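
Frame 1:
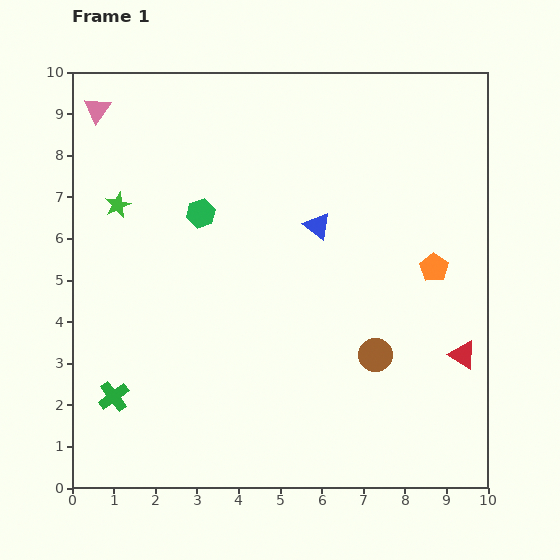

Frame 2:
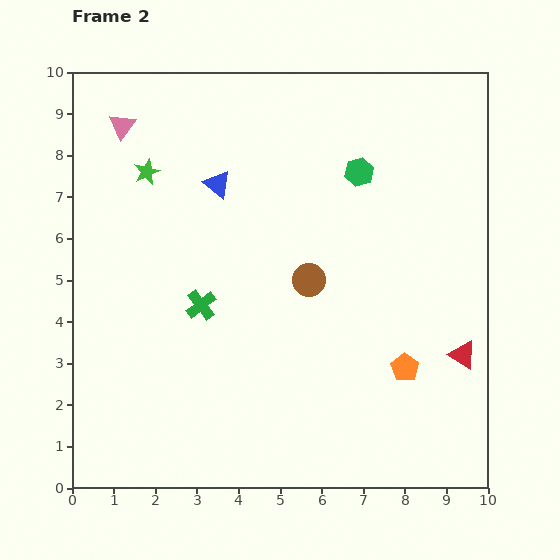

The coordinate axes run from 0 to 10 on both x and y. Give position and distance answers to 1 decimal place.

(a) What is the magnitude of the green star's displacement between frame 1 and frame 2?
1.1

The green star moved from (1.1, 6.8) to (1.8, 7.6), a distance of √(0.7² + 0.8²) ≈ 1.1.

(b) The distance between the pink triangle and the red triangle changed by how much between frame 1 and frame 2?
-0.7

Distance in frame 1: 10.6. Distance in frame 2: 9.9.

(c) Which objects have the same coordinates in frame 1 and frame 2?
the red triangle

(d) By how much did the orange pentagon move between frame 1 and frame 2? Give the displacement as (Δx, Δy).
(-0.7, -2.4)

The orange pentagon was at (8.7, 5.3) in frame 1 and (8.0, 2.9) in frame 2.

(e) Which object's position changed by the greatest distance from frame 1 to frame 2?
the green hexagon

(moved 3.9; next 3.0)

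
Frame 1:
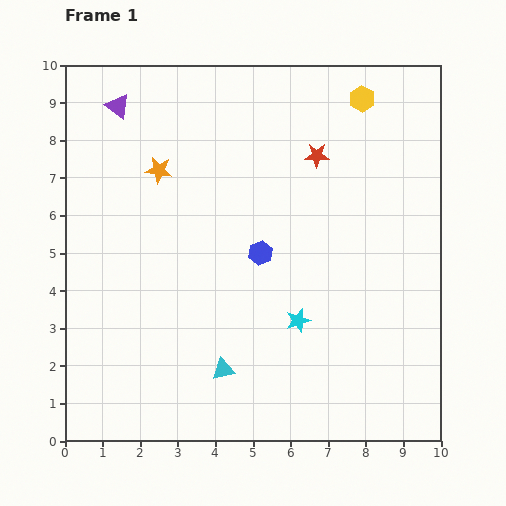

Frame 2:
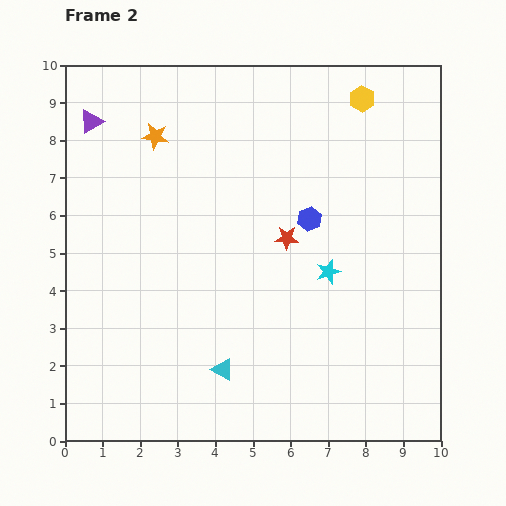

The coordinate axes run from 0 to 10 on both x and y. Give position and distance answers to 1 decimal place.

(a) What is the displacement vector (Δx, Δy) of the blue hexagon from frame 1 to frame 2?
(1.3, 0.9)

The blue hexagon was at (5.2, 5.0) in frame 1 and (6.5, 5.9) in frame 2.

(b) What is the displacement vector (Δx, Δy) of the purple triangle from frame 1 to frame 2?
(-0.7, -0.4)

The purple triangle was at (1.4, 8.9) in frame 1 and (0.7, 8.5) in frame 2.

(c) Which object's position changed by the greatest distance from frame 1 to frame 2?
the red star

(moved 2.3; next 1.6)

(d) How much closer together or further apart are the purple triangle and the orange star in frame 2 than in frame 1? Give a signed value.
-0.3

Distance in frame 1: 2.0. Distance in frame 2: 1.7.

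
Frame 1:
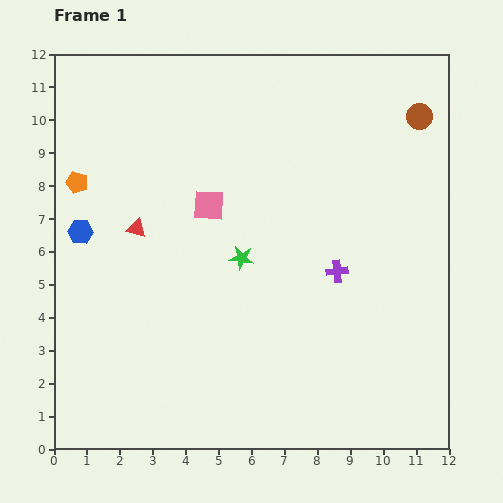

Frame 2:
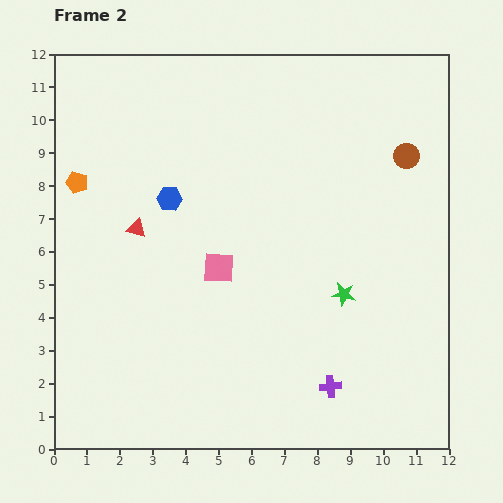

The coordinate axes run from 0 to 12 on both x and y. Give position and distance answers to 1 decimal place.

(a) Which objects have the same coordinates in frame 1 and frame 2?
the red triangle, the orange pentagon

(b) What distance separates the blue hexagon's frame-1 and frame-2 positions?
2.9

The blue hexagon moved from (0.8, 6.6) to (3.5, 7.6), a distance of √(2.7² + 1.0²) ≈ 2.9.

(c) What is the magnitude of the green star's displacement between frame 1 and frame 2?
3.3

The green star moved from (5.7, 5.8) to (8.8, 4.7), a distance of √(3.1² + 1.1²) ≈ 3.3.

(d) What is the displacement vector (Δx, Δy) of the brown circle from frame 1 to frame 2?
(-0.4, -1.2)

The brown circle was at (11.1, 10.1) in frame 1 and (10.7, 8.9) in frame 2.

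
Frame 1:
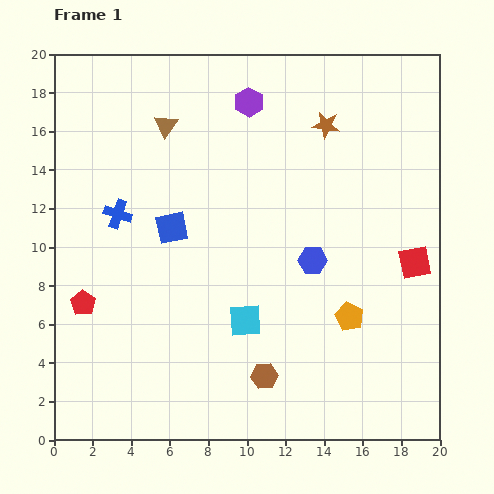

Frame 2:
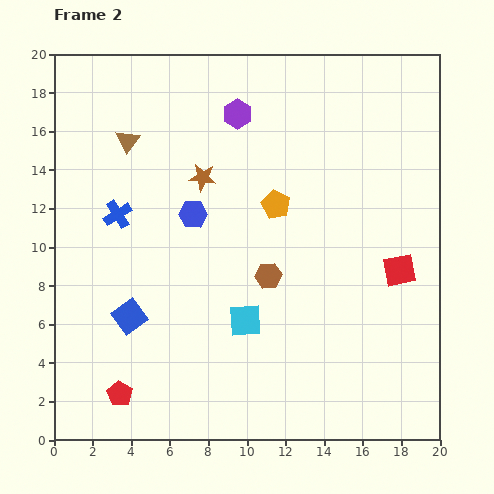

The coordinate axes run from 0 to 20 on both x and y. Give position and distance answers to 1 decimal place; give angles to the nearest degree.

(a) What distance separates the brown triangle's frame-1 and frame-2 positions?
2.2

The brown triangle moved from (5.8, 16.3) to (3.8, 15.5), a distance of √(2.0² + 0.8²) ≈ 2.2.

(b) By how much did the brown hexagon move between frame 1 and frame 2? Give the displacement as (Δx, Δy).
(0.2, 5.2)

The brown hexagon was at (10.9, 3.3) in frame 1 and (11.1, 8.5) in frame 2.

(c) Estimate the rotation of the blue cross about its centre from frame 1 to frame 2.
40° clockwise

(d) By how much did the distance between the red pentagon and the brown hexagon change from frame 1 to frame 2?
-0.3

Distance in frame 1: 10.1. Distance in frame 2: 9.8.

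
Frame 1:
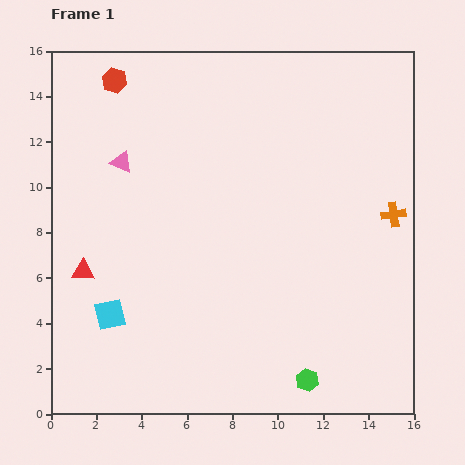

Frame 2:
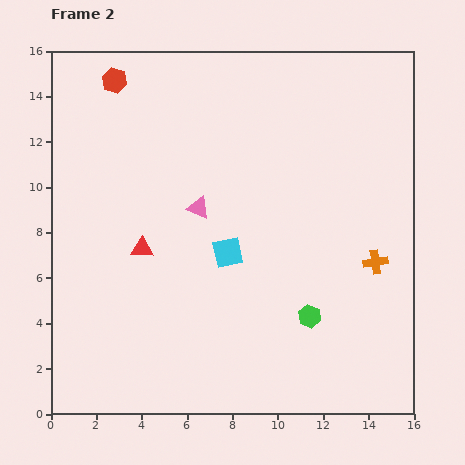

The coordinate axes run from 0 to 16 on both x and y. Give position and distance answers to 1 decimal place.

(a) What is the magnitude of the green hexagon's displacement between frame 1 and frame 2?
2.8

The green hexagon moved from (11.3, 1.5) to (11.4, 4.3), a distance of √(0.1² + 2.8²) ≈ 2.8.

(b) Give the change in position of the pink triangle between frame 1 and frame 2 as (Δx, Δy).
(3.4, -2.0)

The pink triangle was at (3.1, 11.1) in frame 1 and (6.5, 9.1) in frame 2.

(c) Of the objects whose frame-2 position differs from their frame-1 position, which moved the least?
the orange cross

(moved 2.2)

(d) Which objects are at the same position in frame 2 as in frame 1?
the red hexagon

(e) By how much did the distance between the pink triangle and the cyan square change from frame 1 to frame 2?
-4.3

Distance in frame 1: 6.7. Distance in frame 2: 2.4.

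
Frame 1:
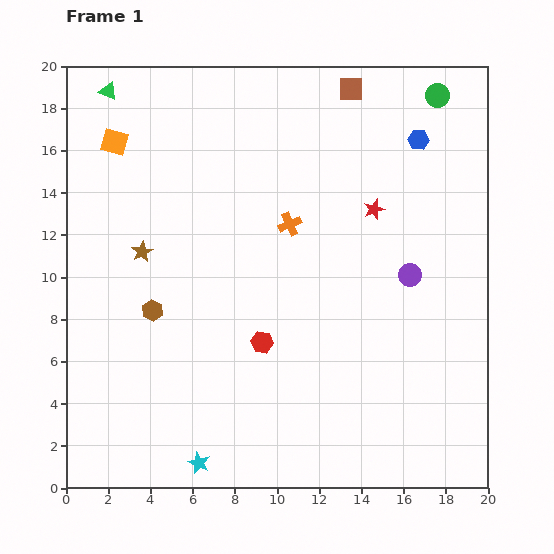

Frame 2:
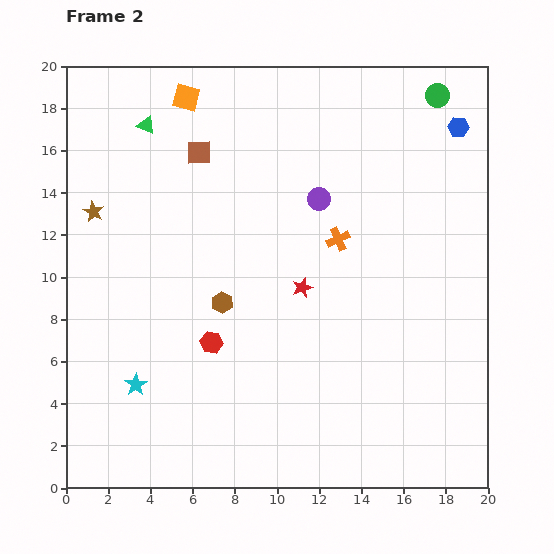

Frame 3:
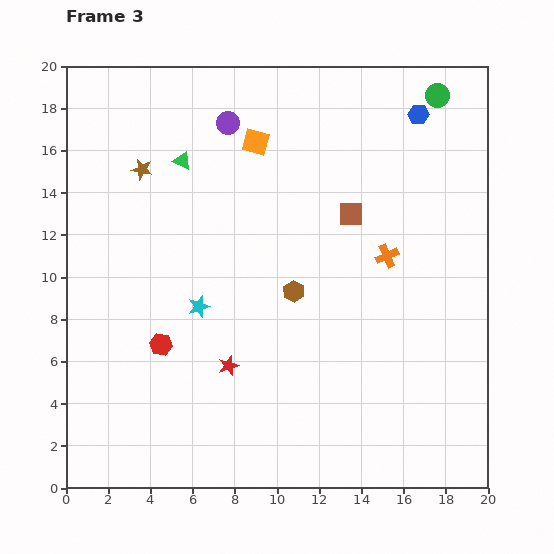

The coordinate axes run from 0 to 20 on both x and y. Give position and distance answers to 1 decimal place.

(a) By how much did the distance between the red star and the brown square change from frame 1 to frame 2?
+2.3

Distance in frame 1: 5.8. Distance in frame 2: 8.1.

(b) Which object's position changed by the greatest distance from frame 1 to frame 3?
the purple circle

(moved 11.2; next 10.1)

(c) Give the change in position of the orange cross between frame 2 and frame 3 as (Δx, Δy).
(2.3, -0.8)

The orange cross was at (12.9, 11.8) in frame 2 and (15.2, 11.0) in frame 3.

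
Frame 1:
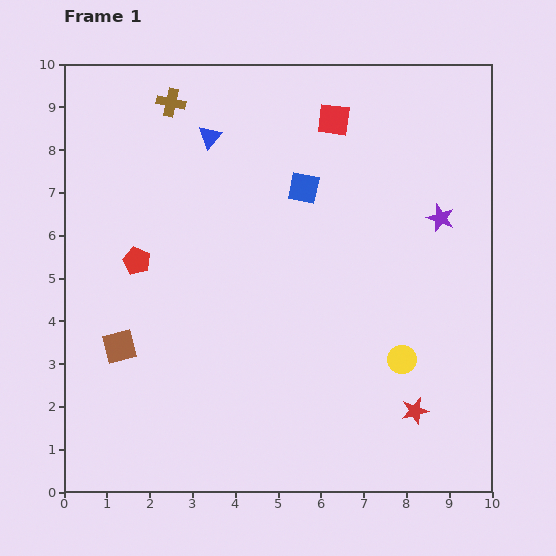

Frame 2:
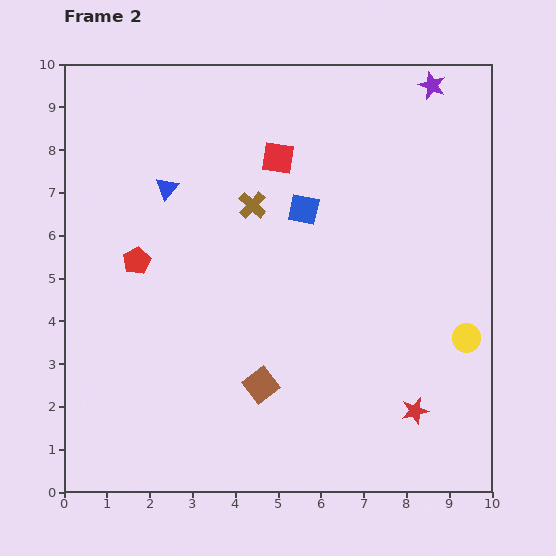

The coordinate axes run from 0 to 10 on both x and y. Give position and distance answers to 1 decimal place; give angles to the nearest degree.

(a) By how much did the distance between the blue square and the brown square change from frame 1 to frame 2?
-1.5

Distance in frame 1: 5.7. Distance in frame 2: 4.2.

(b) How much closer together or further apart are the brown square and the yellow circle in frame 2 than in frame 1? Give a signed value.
-1.7

Distance in frame 1: 6.6. Distance in frame 2: 4.9.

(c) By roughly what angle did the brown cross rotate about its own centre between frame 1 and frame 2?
30° clockwise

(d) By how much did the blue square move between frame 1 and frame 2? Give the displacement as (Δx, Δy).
(0.0, -0.5)

The blue square was at (5.6, 7.1) in frame 1 and (5.6, 6.6) in frame 2.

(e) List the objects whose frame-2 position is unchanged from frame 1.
the red pentagon, the red star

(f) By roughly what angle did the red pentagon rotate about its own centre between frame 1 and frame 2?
20° clockwise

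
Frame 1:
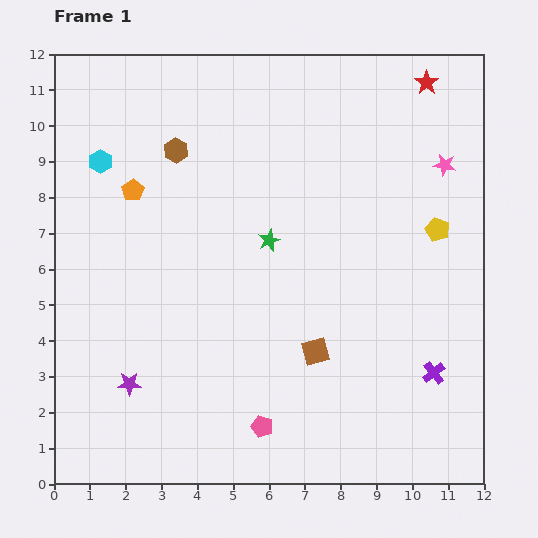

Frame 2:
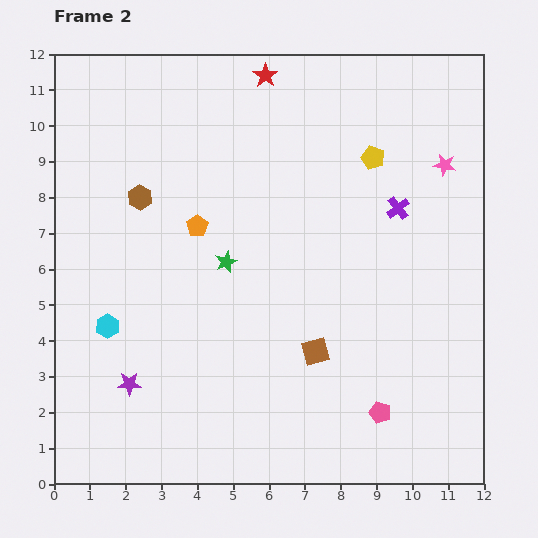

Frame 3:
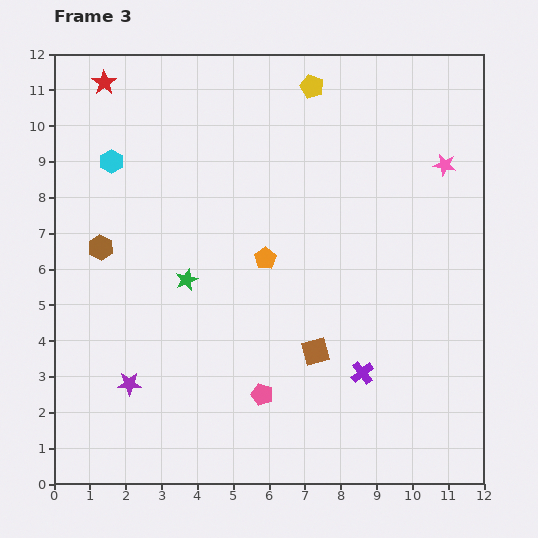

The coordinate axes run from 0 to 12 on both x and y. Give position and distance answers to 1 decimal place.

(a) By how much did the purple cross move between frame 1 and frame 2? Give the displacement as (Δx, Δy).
(-1.0, 4.6)

The purple cross was at (10.6, 3.1) in frame 1 and (9.6, 7.7) in frame 2.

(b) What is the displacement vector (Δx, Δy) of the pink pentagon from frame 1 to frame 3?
(0.0, 0.9)

The pink pentagon was at (5.8, 1.6) in frame 1 and (5.8, 2.5) in frame 3.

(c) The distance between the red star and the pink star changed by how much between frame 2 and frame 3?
+4.2

Distance in frame 2: 5.6. Distance in frame 3: 9.8.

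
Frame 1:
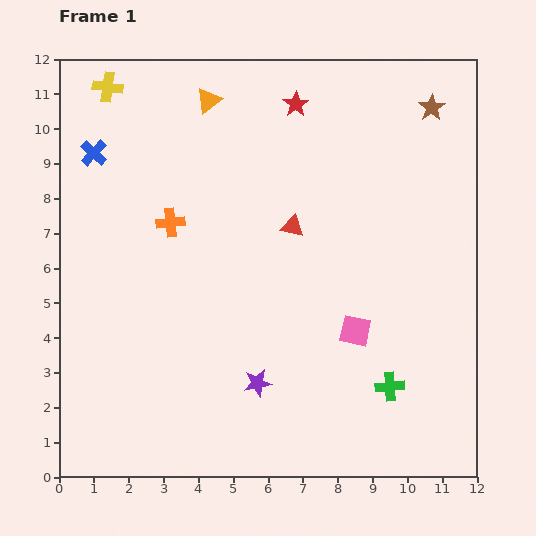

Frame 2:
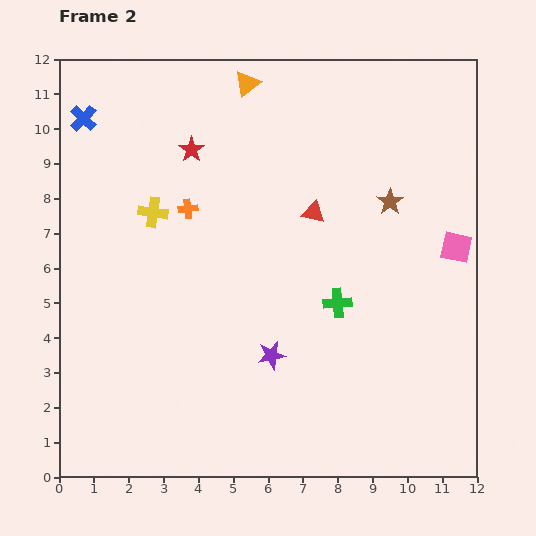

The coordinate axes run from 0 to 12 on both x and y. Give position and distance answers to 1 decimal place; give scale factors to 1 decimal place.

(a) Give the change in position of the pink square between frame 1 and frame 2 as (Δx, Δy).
(2.9, 2.4)

The pink square was at (8.5, 4.2) in frame 1 and (11.4, 6.6) in frame 2.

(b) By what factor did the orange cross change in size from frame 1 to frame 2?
0.7×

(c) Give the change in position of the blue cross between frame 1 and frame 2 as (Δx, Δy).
(-0.3, 1.0)

The blue cross was at (1.0, 9.3) in frame 1 and (0.7, 10.3) in frame 2.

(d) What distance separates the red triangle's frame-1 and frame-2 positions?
0.7

The red triangle moved from (6.7, 7.2) to (7.3, 7.6), a distance of √(0.6² + 0.4²) ≈ 0.7.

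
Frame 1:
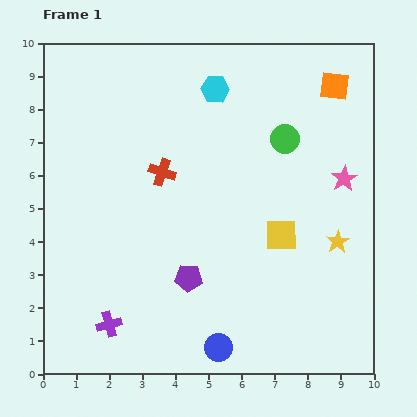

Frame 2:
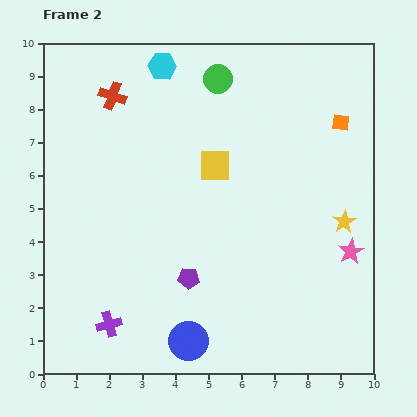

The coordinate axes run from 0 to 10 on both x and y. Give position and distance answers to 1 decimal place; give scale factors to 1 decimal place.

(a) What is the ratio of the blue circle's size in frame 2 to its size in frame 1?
1.4×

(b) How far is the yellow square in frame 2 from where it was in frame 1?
2.9

The yellow square moved from (7.2, 4.2) to (5.2, 6.3), a distance of √(2.0² + 2.1²) ≈ 2.9.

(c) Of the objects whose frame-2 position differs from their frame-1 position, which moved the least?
the yellow star

(moved 0.6)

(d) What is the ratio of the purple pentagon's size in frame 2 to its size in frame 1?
0.8×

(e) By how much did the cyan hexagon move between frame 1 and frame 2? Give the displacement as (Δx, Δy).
(-1.6, 0.7)

The cyan hexagon was at (5.2, 8.6) in frame 1 and (3.6, 9.3) in frame 2.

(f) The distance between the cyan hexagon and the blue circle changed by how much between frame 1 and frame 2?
+0.5

Distance in frame 1: 7.8. Distance in frame 2: 8.3.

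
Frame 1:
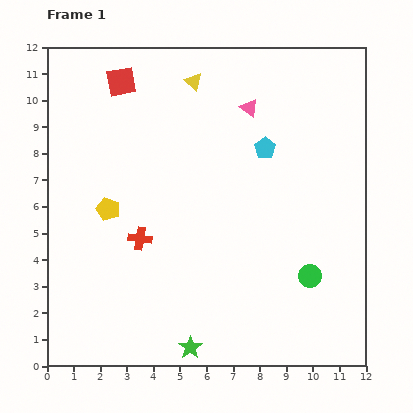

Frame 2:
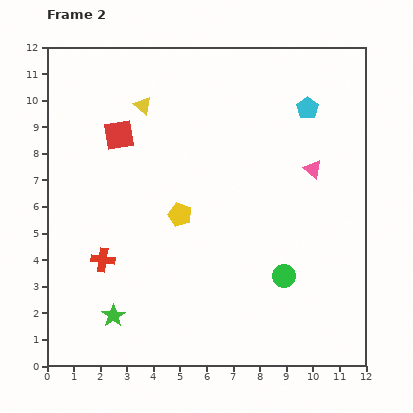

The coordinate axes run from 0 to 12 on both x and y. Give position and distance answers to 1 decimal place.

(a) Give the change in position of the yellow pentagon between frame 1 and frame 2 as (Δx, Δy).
(2.7, -0.2)

The yellow pentagon was at (2.3, 5.9) in frame 1 and (5.0, 5.7) in frame 2.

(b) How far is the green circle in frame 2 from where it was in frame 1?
1.0

The green circle moved from (9.9, 3.4) to (8.9, 3.4), a distance of √(1.0² + 0.0²) ≈ 1.0.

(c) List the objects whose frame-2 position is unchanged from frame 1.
none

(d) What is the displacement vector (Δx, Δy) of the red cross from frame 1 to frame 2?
(-1.4, -0.8)

The red cross was at (3.5, 4.8) in frame 1 and (2.1, 4.0) in frame 2.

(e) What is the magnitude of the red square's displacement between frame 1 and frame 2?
2.0

The red square moved from (2.8, 10.7) to (2.7, 8.7), a distance of √(0.1² + 2.0²) ≈ 2.0.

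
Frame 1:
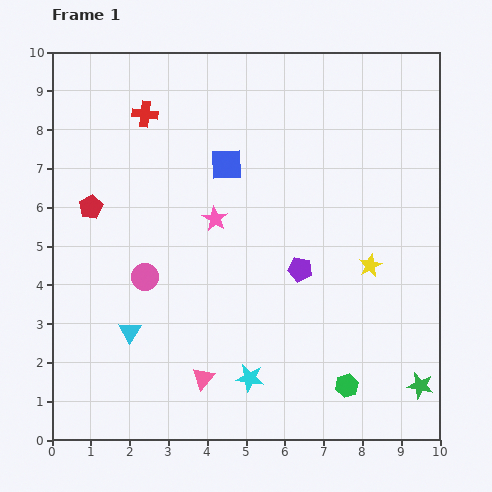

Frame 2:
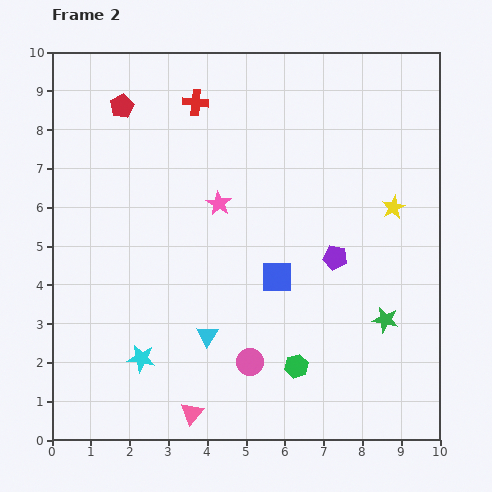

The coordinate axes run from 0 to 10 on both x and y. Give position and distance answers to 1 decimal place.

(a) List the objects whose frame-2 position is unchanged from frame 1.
none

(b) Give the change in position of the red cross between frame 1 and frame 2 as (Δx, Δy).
(1.3, 0.3)

The red cross was at (2.4, 8.4) in frame 1 and (3.7, 8.7) in frame 2.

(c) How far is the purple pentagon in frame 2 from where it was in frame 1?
0.9

The purple pentagon moved from (6.4, 4.4) to (7.3, 4.7), a distance of √(0.9² + 0.3²) ≈ 0.9.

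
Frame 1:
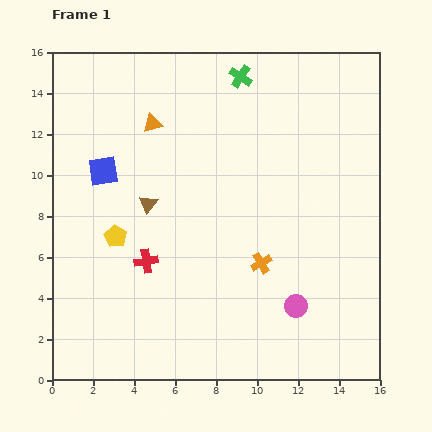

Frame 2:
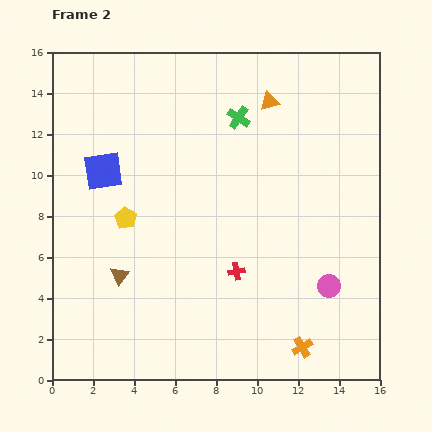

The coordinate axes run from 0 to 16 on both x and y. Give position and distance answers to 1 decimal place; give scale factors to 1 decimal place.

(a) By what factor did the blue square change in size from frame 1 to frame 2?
1.3×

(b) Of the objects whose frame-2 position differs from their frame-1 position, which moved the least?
the yellow pentagon

(moved 1.0)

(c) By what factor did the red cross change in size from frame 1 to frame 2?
0.7×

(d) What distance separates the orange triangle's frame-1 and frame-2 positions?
5.8

The orange triangle moved from (4.9, 12.5) to (10.6, 13.6), a distance of √(5.7² + 1.1²) ≈ 5.8.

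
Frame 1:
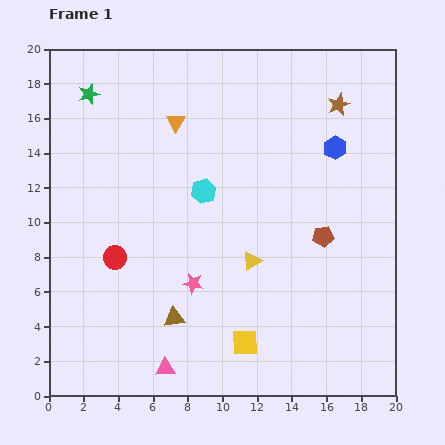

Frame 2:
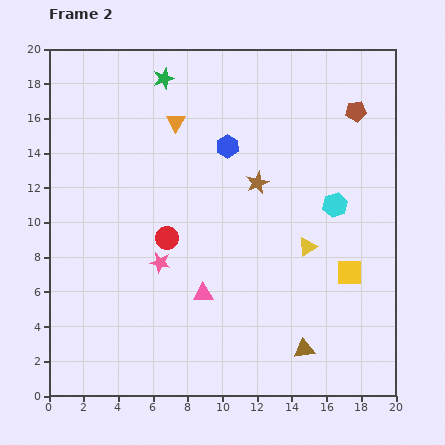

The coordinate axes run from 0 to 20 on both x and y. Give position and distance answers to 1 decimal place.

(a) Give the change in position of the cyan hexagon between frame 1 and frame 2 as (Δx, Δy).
(7.6, -0.8)

The cyan hexagon was at (8.9, 11.8) in frame 1 and (16.5, 11.0) in frame 2.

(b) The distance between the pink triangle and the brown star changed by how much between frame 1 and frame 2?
-11.1

Distance in frame 1: 18.2. Distance in frame 2: 7.1.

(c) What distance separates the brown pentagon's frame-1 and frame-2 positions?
7.4

The brown pentagon moved from (15.8, 9.2) to (17.7, 16.4), a distance of √(1.9² + 7.2²) ≈ 7.4.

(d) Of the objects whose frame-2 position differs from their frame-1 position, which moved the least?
the pink star

(moved 2.2)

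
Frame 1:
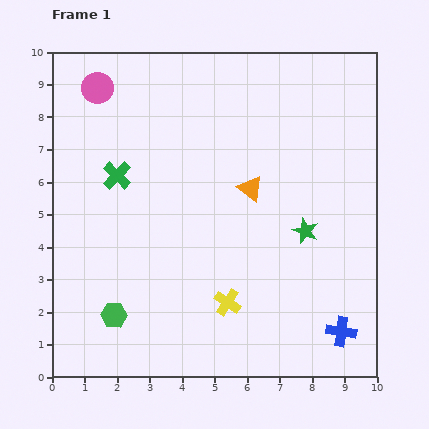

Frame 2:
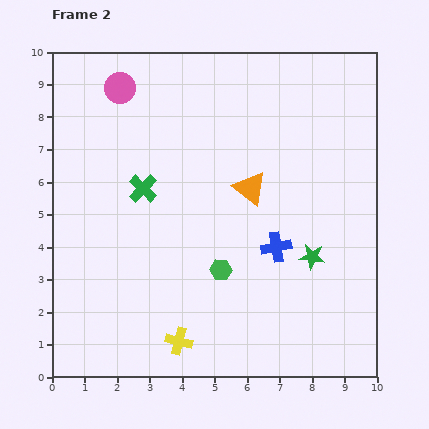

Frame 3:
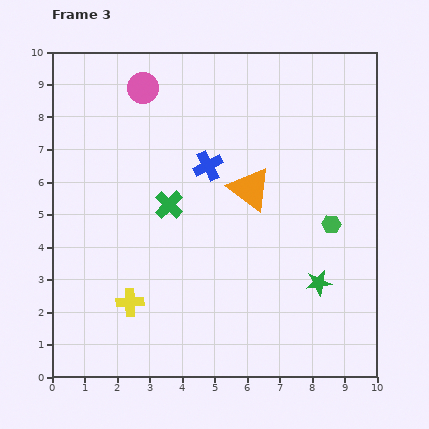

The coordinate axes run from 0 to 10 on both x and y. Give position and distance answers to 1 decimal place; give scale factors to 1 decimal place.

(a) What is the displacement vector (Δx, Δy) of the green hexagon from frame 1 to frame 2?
(3.3, 1.4)

The green hexagon was at (1.9, 1.9) in frame 1 and (5.2, 3.3) in frame 2.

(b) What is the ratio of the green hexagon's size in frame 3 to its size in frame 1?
0.7×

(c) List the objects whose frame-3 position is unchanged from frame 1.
the orange triangle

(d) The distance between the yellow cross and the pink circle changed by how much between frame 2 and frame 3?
-1.4

Distance in frame 2: 8.0. Distance in frame 3: 6.6.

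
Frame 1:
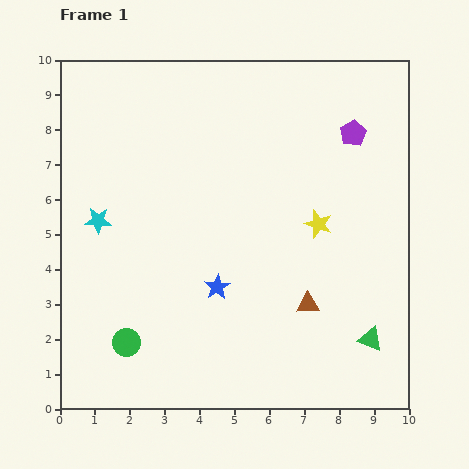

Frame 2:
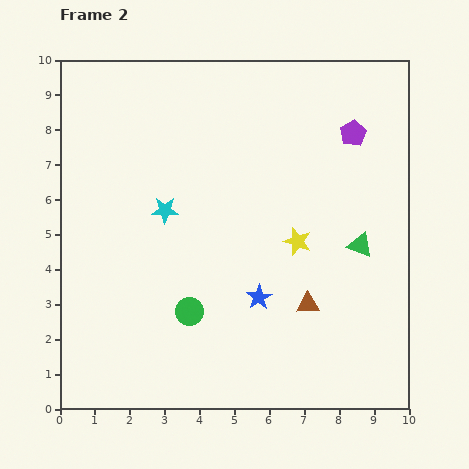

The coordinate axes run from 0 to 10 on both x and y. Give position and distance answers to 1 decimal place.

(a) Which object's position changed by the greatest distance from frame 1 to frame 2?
the green triangle

(moved 2.7; next 2.0)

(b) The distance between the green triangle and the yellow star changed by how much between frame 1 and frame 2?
-1.8

Distance in frame 1: 3.6. Distance in frame 2: 1.8.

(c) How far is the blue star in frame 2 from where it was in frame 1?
1.2

The blue star moved from (4.5, 3.5) to (5.7, 3.2), a distance of √(1.2² + 0.3²) ≈ 1.2.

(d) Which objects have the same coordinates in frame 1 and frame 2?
the purple pentagon, the brown triangle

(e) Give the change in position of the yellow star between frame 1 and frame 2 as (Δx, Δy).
(-0.6, -0.5)

The yellow star was at (7.4, 5.3) in frame 1 and (6.8, 4.8) in frame 2.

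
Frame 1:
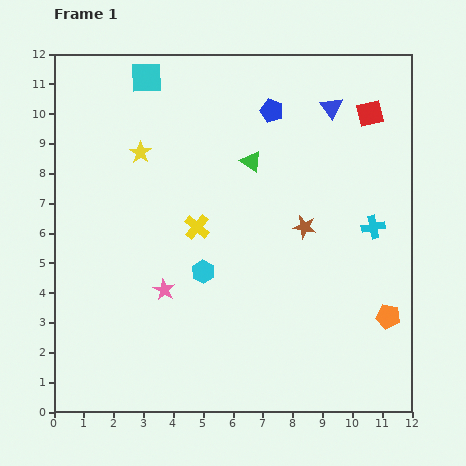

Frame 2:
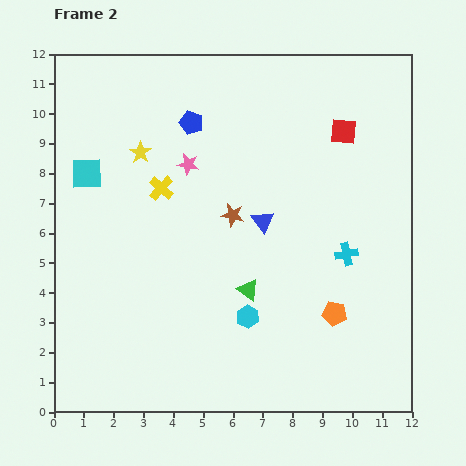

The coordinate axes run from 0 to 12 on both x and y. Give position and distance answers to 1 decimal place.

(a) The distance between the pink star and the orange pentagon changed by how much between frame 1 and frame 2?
-0.6

Distance in frame 1: 7.6. Distance in frame 2: 7.0.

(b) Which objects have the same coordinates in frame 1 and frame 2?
the yellow star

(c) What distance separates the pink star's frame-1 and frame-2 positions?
4.3

The pink star moved from (3.7, 4.1) to (4.5, 8.3), a distance of √(0.8² + 4.2²) ≈ 4.3.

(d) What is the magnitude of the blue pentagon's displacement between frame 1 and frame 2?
2.7

The blue pentagon moved from (7.3, 10.1) to (4.6, 9.7), a distance of √(2.7² + 0.4²) ≈ 2.7.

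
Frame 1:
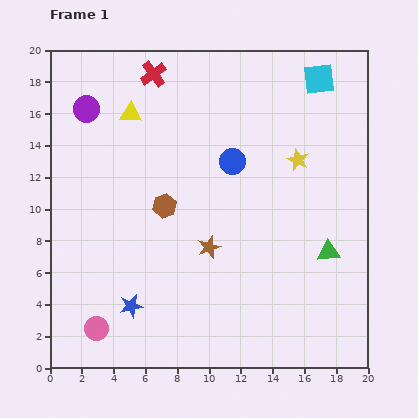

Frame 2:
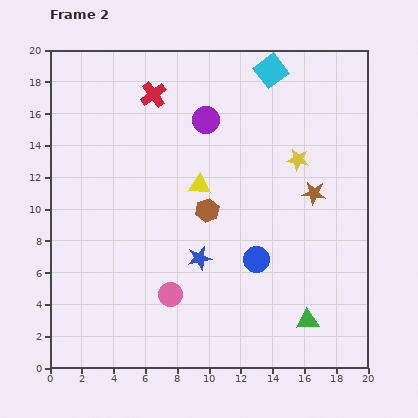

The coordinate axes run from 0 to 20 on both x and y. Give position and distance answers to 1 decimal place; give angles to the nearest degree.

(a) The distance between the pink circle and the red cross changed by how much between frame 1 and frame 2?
-3.8

Distance in frame 1: 16.4. Distance in frame 2: 12.6.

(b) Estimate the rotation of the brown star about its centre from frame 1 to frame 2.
26° clockwise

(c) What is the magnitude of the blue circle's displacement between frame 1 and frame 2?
6.4

The blue circle moved from (11.5, 13.0) to (13.0, 6.8), a distance of √(1.5² + 6.2²) ≈ 6.4.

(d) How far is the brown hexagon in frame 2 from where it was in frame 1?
2.7

The brown hexagon moved from (7.2, 10.2) to (9.9, 9.9), a distance of √(2.7² + 0.3²) ≈ 2.7.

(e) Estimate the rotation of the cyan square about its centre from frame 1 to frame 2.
31° counter-clockwise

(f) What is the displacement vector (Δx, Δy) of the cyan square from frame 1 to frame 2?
(-3.0, 0.5)

The cyan square was at (16.9, 18.2) in frame 1 and (13.9, 18.7) in frame 2.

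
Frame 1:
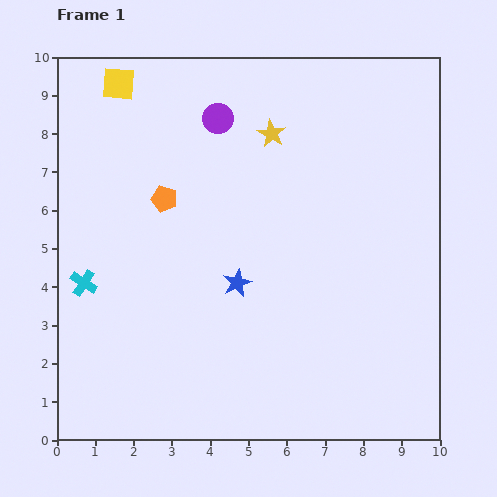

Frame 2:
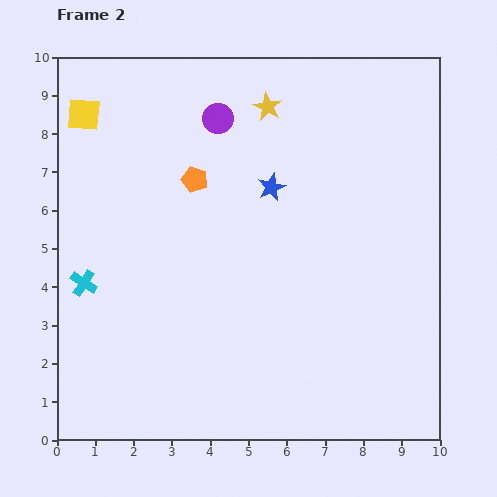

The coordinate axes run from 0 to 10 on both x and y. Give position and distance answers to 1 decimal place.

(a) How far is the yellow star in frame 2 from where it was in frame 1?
0.7

The yellow star moved from (5.6, 8.0) to (5.5, 8.7), a distance of √(0.1² + 0.7²) ≈ 0.7.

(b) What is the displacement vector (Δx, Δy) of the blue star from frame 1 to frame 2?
(0.9, 2.5)

The blue star was at (4.7, 4.1) in frame 1 and (5.6, 6.6) in frame 2.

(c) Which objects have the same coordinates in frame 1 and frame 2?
the cyan cross, the purple circle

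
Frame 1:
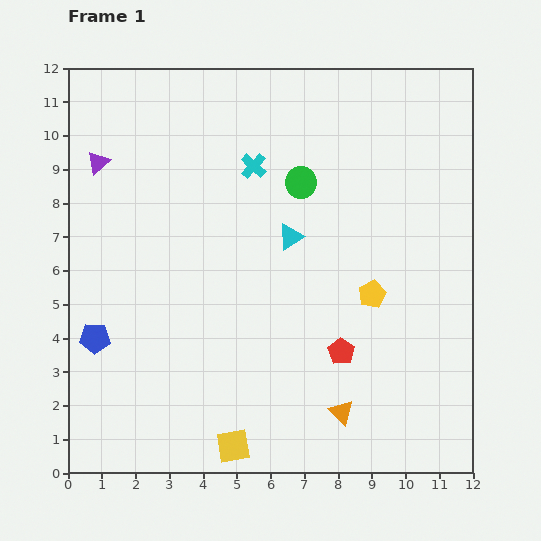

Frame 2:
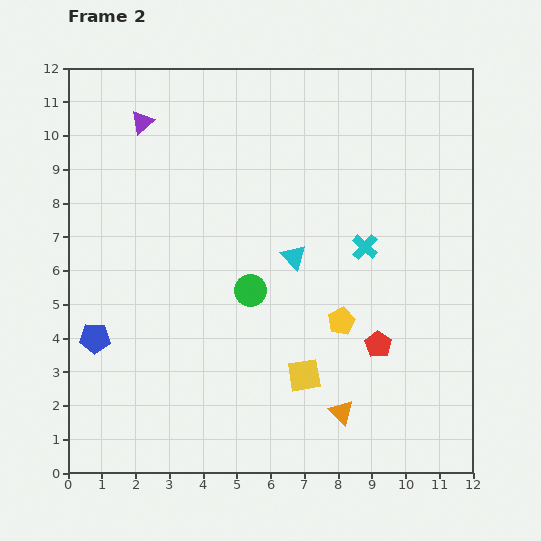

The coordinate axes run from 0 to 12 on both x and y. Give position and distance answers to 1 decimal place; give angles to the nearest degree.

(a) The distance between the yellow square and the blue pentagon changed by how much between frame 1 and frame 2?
+1.1

Distance in frame 1: 5.2. Distance in frame 2: 6.3.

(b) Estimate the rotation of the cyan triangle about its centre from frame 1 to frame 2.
43° counter-clockwise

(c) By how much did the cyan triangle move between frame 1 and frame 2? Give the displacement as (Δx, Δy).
(0.1, -0.6)

The cyan triangle was at (6.6, 7.0) in frame 1 and (6.7, 6.4) in frame 2.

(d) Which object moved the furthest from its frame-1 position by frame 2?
the cyan cross

(moved 4.1; next 3.5)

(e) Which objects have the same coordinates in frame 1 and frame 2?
the orange triangle, the blue pentagon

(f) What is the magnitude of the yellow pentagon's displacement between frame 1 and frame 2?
1.2

The yellow pentagon moved from (9.0, 5.3) to (8.1, 4.5), a distance of √(0.9² + 0.8²) ≈ 1.2.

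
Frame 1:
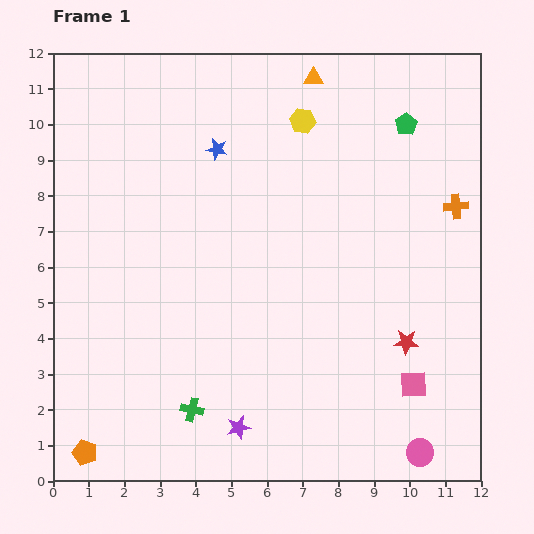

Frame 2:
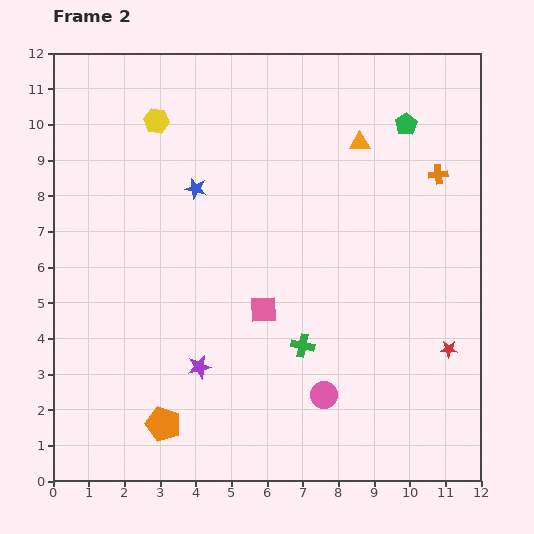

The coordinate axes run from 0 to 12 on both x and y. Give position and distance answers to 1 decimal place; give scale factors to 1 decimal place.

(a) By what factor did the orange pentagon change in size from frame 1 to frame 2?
1.4×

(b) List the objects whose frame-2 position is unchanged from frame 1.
the green pentagon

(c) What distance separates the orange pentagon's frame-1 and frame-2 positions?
2.3

The orange pentagon moved from (0.9, 0.8) to (3.1, 1.6), a distance of √(2.2² + 0.8²) ≈ 2.3.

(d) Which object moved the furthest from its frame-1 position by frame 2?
the pink square

(moved 4.7; next 4.1)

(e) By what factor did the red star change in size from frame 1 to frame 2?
0.7×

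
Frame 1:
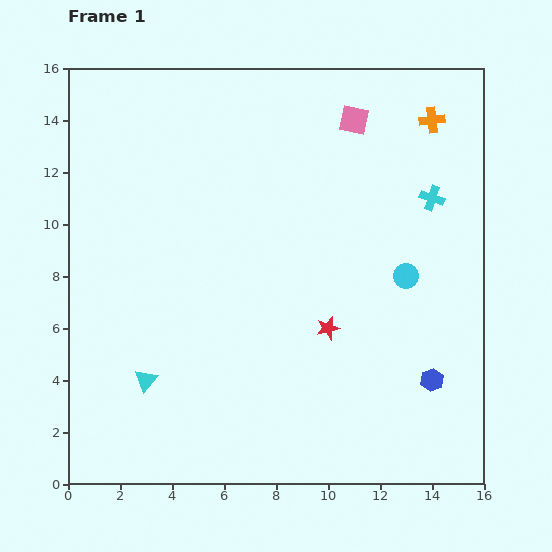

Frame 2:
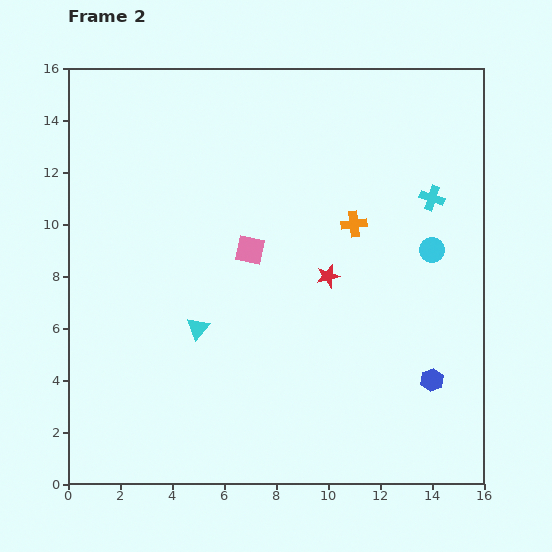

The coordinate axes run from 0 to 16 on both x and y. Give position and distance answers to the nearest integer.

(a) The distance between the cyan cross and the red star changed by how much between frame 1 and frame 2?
-1

Distance in frame 1: 6. Distance in frame 2: 5.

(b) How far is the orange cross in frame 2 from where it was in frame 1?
5

The orange cross moved from (14, 14) to (11, 10), a distance of √(3² + 4²) ≈ 5.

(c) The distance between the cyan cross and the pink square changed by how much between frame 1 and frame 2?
+3

Distance in frame 1: 4. Distance in frame 2: 7.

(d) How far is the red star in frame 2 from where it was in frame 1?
2

The red star moved from (10, 6) to (10, 8), a distance of √(0² + 2²) ≈ 2.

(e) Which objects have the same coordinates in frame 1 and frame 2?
the blue hexagon, the cyan cross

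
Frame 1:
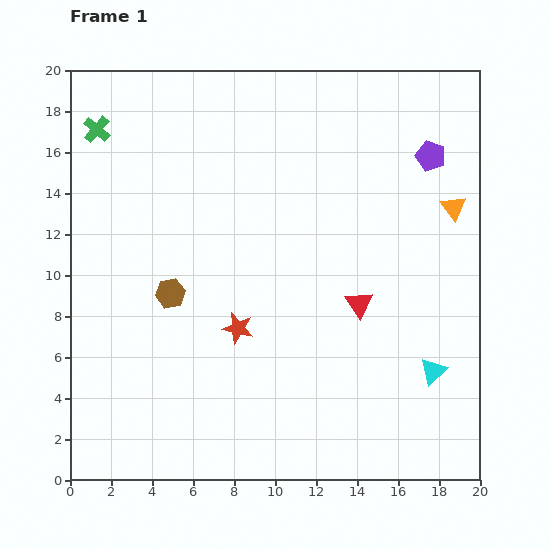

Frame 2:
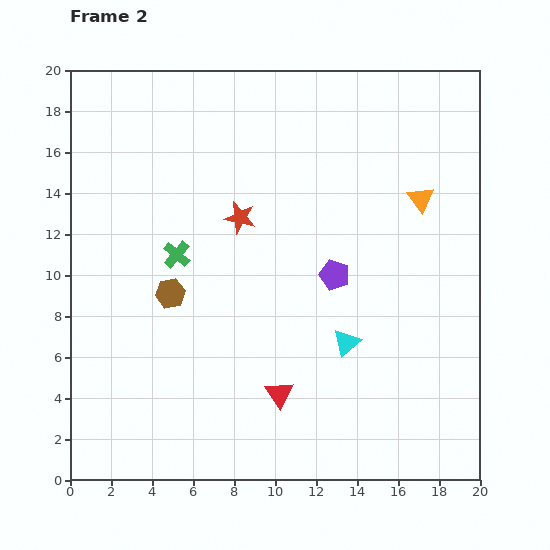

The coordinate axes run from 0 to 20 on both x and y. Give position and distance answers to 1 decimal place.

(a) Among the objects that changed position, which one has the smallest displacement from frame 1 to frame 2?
the orange triangle

(moved 1.6)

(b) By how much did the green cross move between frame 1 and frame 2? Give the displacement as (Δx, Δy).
(3.9, -6.1)

The green cross was at (1.3, 17.1) in frame 1 and (5.2, 11.0) in frame 2.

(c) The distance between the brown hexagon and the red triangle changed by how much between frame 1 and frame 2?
-2.0

Distance in frame 1: 9.2. Distance in frame 2: 7.2.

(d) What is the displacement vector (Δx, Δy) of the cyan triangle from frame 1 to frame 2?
(-4.2, 1.4)

The cyan triangle was at (17.7, 5.3) in frame 1 and (13.5, 6.7) in frame 2.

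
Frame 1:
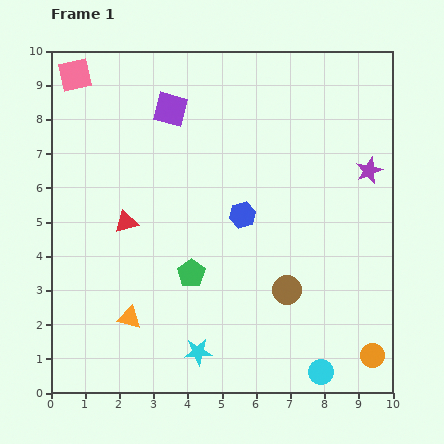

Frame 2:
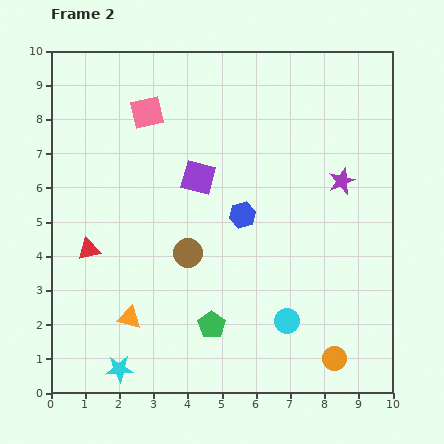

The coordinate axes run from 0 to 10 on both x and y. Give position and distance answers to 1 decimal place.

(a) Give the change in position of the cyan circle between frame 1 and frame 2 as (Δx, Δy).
(-1.0, 1.5)

The cyan circle was at (7.9, 0.6) in frame 1 and (6.9, 2.1) in frame 2.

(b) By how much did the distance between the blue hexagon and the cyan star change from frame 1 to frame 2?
+1.6

Distance in frame 1: 4.2. Distance in frame 2: 5.8.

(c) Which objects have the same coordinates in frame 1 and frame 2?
the orange triangle, the blue hexagon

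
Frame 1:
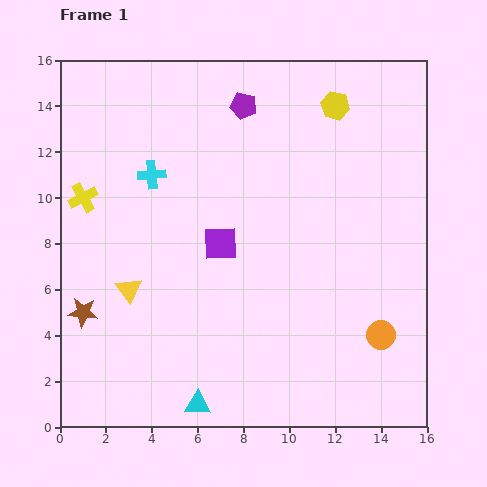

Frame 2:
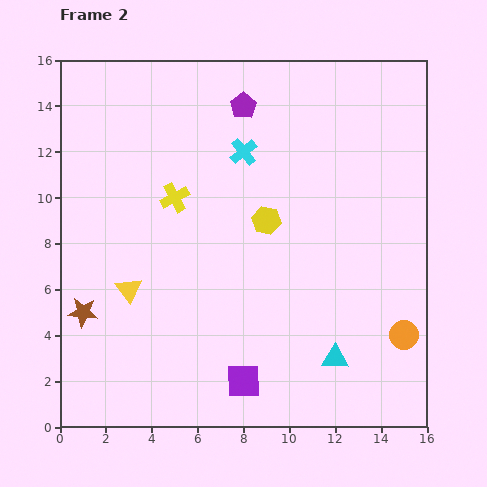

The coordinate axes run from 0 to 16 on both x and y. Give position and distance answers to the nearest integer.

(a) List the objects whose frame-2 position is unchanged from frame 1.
the yellow triangle, the brown star, the purple pentagon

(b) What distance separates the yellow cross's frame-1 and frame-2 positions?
4

The yellow cross moved from (1, 10) to (5, 10), a distance of √(4² + 0²) ≈ 4.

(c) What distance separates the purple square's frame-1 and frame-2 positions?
6

The purple square moved from (7, 8) to (8, 2), a distance of √(1² + 6²) ≈ 6.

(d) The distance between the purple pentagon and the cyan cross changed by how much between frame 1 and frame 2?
-3

Distance in frame 1: 5. Distance in frame 2: 2.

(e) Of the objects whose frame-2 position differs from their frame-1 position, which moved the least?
the orange circle

(moved 1)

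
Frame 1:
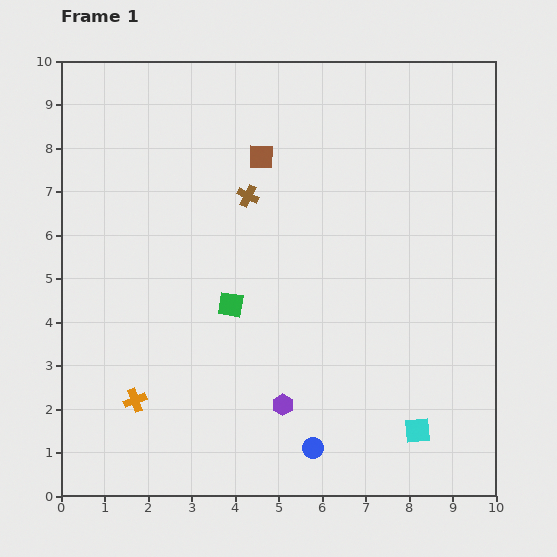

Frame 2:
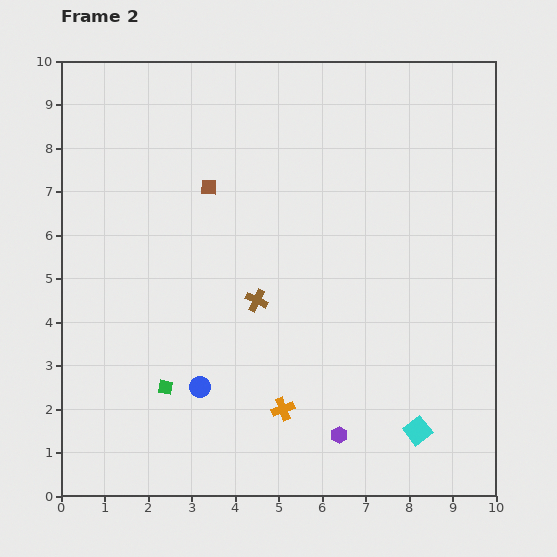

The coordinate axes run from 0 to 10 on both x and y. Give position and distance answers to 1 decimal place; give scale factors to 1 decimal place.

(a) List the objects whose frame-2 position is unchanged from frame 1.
the cyan square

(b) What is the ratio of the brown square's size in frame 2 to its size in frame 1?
0.6×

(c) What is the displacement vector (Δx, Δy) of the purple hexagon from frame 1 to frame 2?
(1.3, -0.7)

The purple hexagon was at (5.1, 2.1) in frame 1 and (6.4, 1.4) in frame 2.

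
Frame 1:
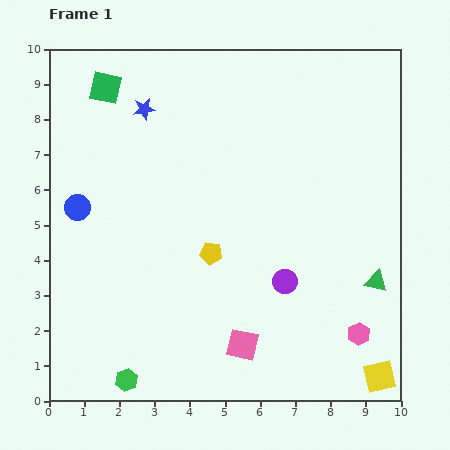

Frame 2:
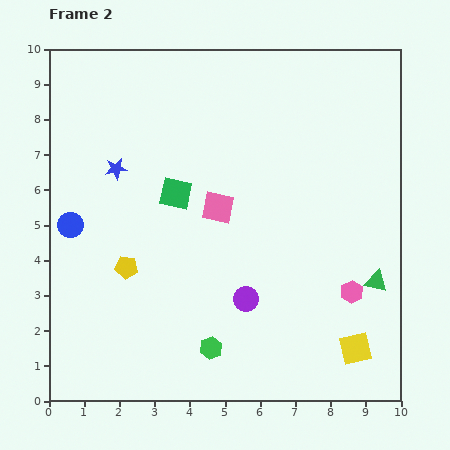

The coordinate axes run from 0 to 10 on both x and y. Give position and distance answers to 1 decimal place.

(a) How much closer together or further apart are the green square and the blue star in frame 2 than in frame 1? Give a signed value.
+0.5

Distance in frame 1: 1.3. Distance in frame 2: 1.8.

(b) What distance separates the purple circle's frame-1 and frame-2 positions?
1.2

The purple circle moved from (6.7, 3.4) to (5.6, 2.9), a distance of √(1.1² + 0.5²) ≈ 1.2.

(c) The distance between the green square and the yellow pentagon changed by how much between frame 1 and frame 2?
-3.1

Distance in frame 1: 5.6. Distance in frame 2: 2.5.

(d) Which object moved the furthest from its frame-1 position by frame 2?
the pink square

(moved 4.0; next 3.6)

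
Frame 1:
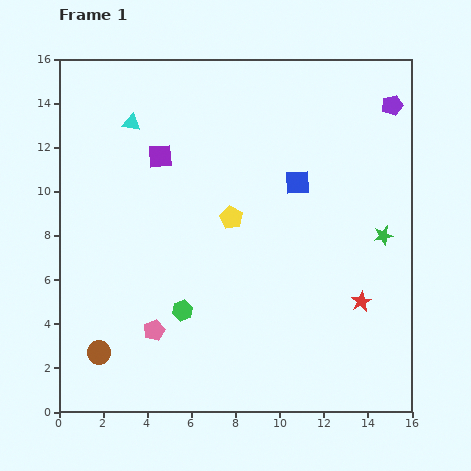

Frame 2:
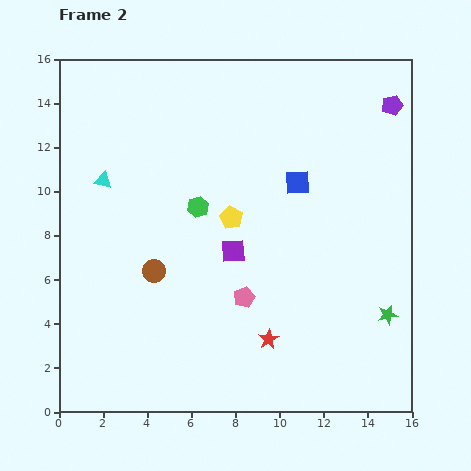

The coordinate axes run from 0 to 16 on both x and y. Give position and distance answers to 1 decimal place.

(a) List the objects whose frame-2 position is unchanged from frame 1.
the purple pentagon, the yellow pentagon, the blue square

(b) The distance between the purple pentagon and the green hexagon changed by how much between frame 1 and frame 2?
-3.4

Distance in frame 1: 13.3. Distance in frame 2: 9.9.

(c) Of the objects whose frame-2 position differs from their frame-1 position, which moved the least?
the cyan triangle

(moved 2.9)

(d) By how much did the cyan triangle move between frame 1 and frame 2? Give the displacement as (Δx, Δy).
(-1.3, -2.6)

The cyan triangle was at (3.3, 13.1) in frame 1 and (2.0, 10.5) in frame 2.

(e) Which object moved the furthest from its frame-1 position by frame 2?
the purple square

(moved 5.4; next 4.8)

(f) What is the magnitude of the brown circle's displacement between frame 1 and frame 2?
4.5

The brown circle moved from (1.8, 2.7) to (4.3, 6.4), a distance of √(2.5² + 3.7²) ≈ 4.5.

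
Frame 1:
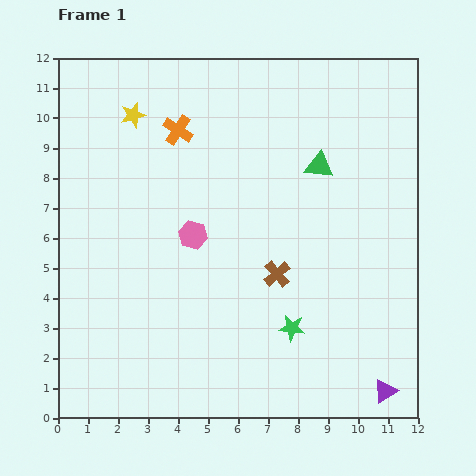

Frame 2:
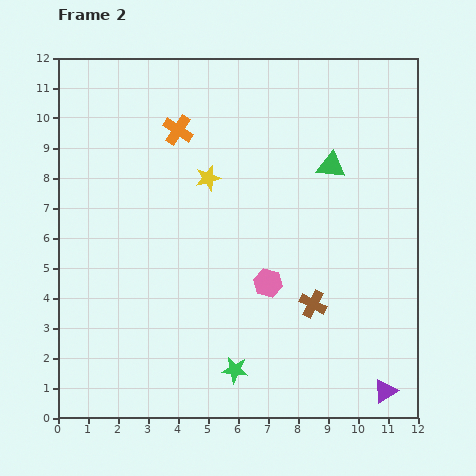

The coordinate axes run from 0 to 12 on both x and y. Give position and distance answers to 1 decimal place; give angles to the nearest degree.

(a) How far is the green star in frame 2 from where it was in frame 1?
2.4

The green star moved from (7.8, 3.0) to (5.9, 1.6), a distance of √(1.9² + 1.4²) ≈ 2.4.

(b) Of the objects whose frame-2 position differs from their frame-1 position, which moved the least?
the green triangle

(moved 0.4)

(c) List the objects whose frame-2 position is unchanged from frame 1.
the orange cross, the purple triangle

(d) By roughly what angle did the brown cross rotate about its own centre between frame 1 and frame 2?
22° counter-clockwise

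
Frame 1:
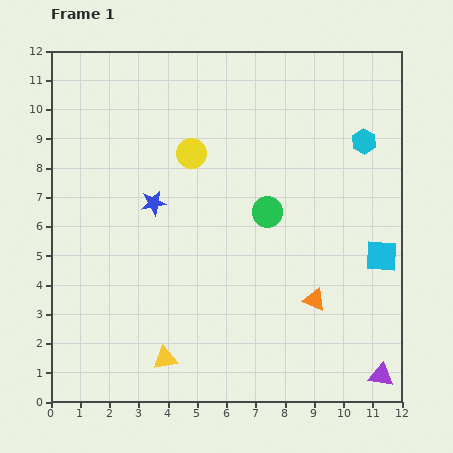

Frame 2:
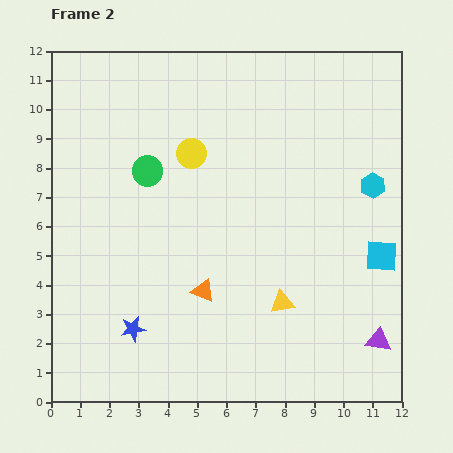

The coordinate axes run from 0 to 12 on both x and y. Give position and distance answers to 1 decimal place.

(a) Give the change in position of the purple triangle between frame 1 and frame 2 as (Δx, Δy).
(-0.1, 1.2)

The purple triangle was at (11.3, 0.9) in frame 1 and (11.2, 2.1) in frame 2.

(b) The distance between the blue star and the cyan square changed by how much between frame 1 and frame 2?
+0.9

Distance in frame 1: 8.0. Distance in frame 2: 8.9.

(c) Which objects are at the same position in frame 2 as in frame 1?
the yellow circle, the cyan square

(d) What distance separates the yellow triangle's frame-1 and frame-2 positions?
4.4

The yellow triangle moved from (3.9, 1.5) to (7.9, 3.4), a distance of √(4.0² + 1.9²) ≈ 4.4.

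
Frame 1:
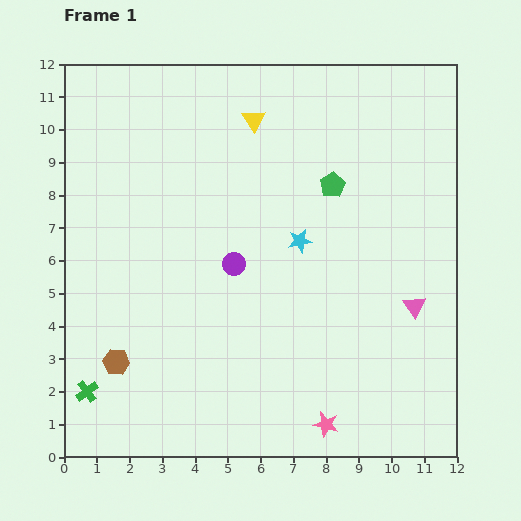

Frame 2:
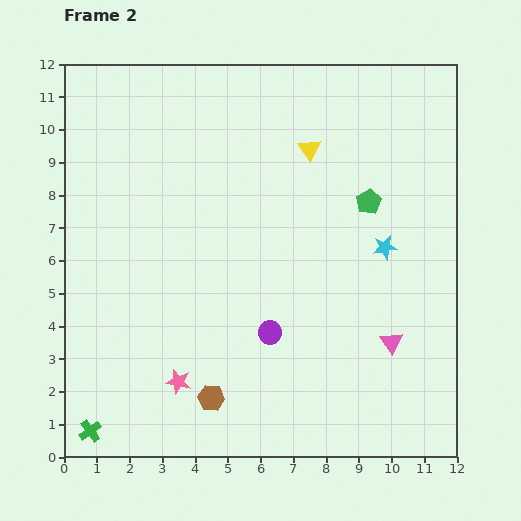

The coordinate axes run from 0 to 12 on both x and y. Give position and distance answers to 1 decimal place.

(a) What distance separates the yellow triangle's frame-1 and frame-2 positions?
1.9

The yellow triangle moved from (5.8, 10.3) to (7.5, 9.4), a distance of √(1.7² + 0.9²) ≈ 1.9.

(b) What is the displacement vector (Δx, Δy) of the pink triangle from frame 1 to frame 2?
(-0.7, -1.1)

The pink triangle was at (10.7, 4.6) in frame 1 and (10.0, 3.5) in frame 2.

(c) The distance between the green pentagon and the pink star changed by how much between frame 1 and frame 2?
+0.7

Distance in frame 1: 7.3. Distance in frame 2: 8.0.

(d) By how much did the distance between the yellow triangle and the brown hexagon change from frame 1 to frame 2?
-0.3

Distance in frame 1: 8.5. Distance in frame 2: 8.2.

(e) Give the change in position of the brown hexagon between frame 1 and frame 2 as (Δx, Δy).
(2.9, -1.1)

The brown hexagon was at (1.6, 2.9) in frame 1 and (4.5, 1.8) in frame 2.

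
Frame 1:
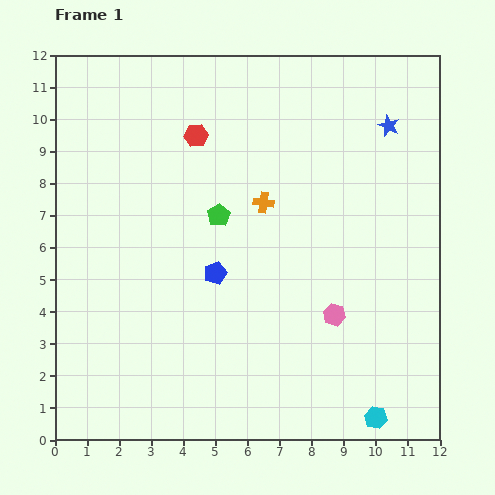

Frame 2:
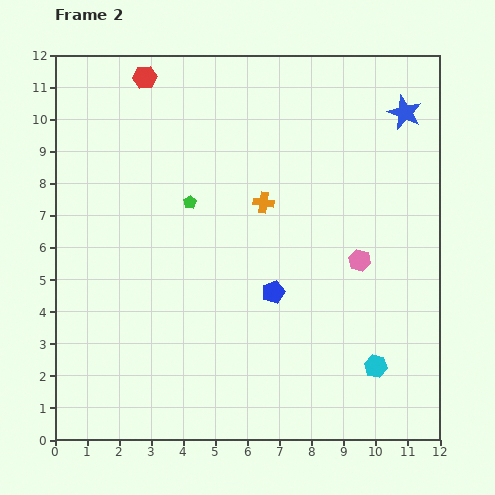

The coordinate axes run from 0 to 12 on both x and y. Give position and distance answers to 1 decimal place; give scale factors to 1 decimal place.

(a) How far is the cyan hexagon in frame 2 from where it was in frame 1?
1.6

The cyan hexagon moved from (10.0, 0.7) to (10.0, 2.3), a distance of √(0.0² + 1.6²) ≈ 1.6.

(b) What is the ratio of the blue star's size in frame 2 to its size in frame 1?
1.6×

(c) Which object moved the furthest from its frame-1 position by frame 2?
the red hexagon

(moved 2.4; next 1.9)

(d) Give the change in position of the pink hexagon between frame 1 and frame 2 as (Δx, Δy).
(0.8, 1.7)

The pink hexagon was at (8.7, 3.9) in frame 1 and (9.5, 5.6) in frame 2.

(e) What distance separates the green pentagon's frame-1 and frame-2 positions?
1.0

The green pentagon moved from (5.1, 7.0) to (4.2, 7.4), a distance of √(0.9² + 0.4²) ≈ 1.0.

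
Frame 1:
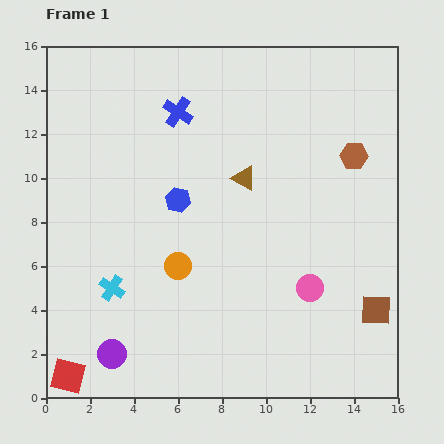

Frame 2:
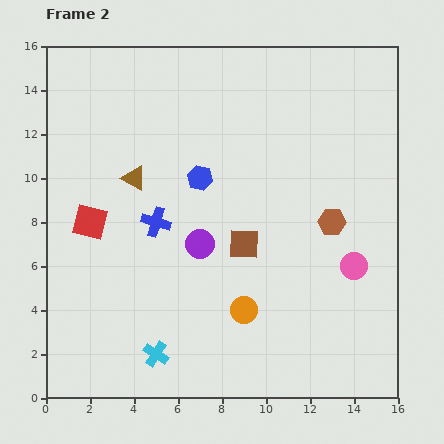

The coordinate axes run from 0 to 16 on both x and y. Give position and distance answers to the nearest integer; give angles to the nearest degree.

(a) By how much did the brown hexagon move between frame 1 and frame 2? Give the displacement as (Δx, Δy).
(-1, -3)

The brown hexagon was at (14, 11) in frame 1 and (13, 8) in frame 2.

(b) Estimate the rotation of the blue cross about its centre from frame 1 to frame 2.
16° counter-clockwise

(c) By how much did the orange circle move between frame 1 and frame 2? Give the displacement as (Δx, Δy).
(3, -2)

The orange circle was at (6, 6) in frame 1 and (9, 4) in frame 2.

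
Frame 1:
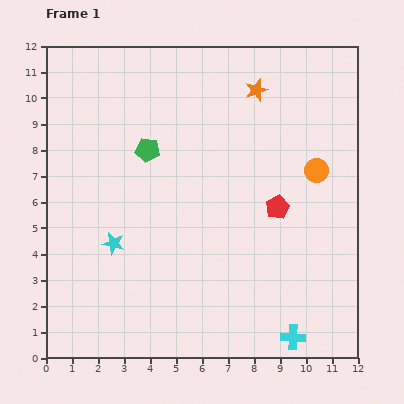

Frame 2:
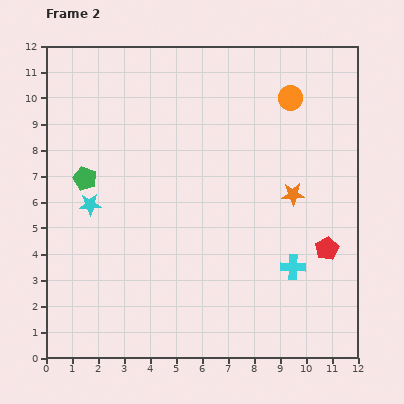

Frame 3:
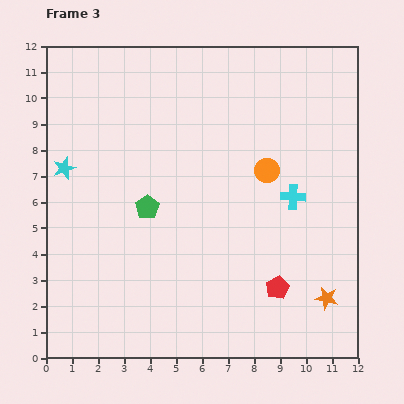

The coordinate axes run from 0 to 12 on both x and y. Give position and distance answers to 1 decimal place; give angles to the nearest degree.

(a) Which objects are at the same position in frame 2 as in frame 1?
none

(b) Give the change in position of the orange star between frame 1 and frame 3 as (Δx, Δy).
(2.7, -8.0)

The orange star was at (8.1, 10.3) in frame 1 and (10.8, 2.3) in frame 3.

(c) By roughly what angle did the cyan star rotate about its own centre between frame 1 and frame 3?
30° counter-clockwise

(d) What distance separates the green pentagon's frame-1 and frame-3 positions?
2.2

The green pentagon moved from (3.9, 8.0) to (3.9, 5.8), a distance of √(0.0² + 2.2²) ≈ 2.2.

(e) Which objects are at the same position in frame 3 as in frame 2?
none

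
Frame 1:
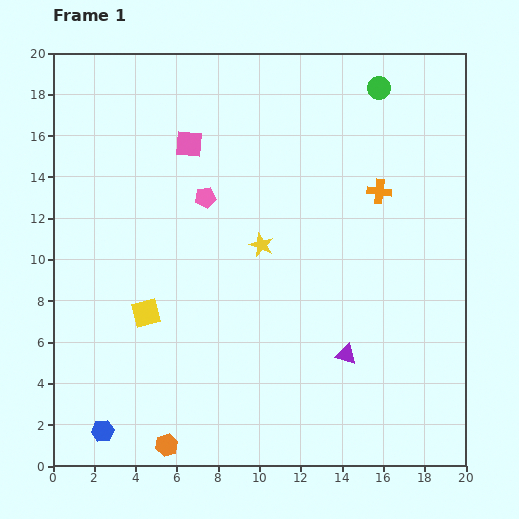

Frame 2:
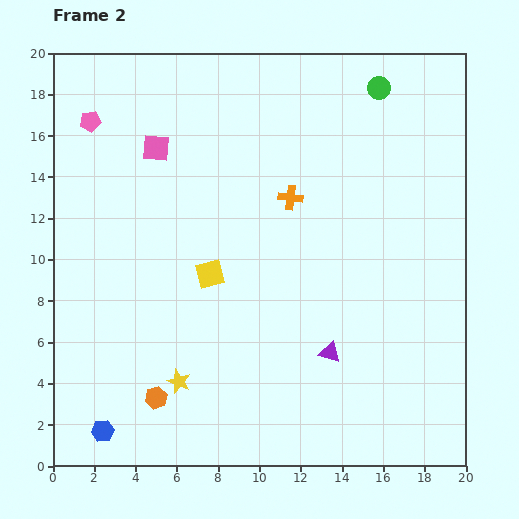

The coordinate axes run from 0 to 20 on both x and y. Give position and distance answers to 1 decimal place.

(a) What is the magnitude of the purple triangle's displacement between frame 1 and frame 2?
0.8

The purple triangle moved from (14.2, 5.4) to (13.4, 5.5), a distance of √(0.8² + 0.1²) ≈ 0.8.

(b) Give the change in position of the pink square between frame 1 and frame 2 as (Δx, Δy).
(-1.6, -0.2)

The pink square was at (6.6, 15.6) in frame 1 and (5.0, 15.4) in frame 2.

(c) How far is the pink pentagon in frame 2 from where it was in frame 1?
6.7

The pink pentagon moved from (7.4, 13.0) to (1.8, 16.7), a distance of √(5.6² + 3.7²) ≈ 6.7.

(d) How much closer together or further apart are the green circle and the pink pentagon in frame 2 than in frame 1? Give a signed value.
+4.2

Distance in frame 1: 9.9. Distance in frame 2: 14.1.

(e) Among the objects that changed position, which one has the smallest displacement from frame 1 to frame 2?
the purple triangle

(moved 0.8)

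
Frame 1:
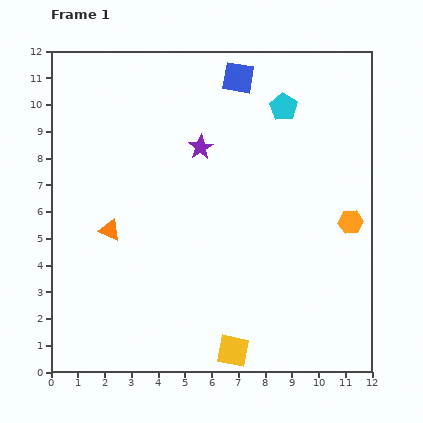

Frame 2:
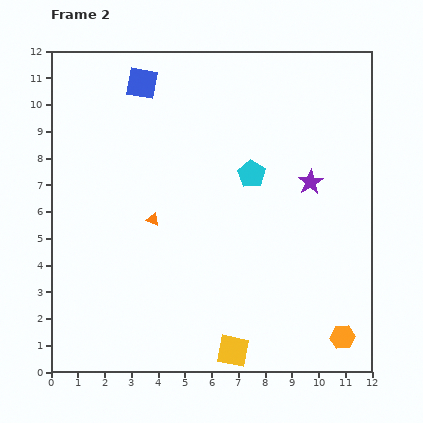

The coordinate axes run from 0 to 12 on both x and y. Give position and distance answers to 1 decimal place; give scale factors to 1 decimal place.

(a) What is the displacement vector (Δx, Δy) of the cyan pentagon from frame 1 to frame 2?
(-1.2, -2.5)

The cyan pentagon was at (8.7, 9.9) in frame 1 and (7.5, 7.4) in frame 2.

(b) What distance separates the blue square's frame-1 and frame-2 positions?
3.6

The blue square moved from (7.0, 11.0) to (3.4, 10.8), a distance of √(3.6² + 0.2²) ≈ 3.6.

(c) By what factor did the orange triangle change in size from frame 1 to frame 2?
0.6×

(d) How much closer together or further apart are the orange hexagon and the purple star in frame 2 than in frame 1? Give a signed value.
-0.4

Distance in frame 1: 6.3. Distance in frame 2: 5.9.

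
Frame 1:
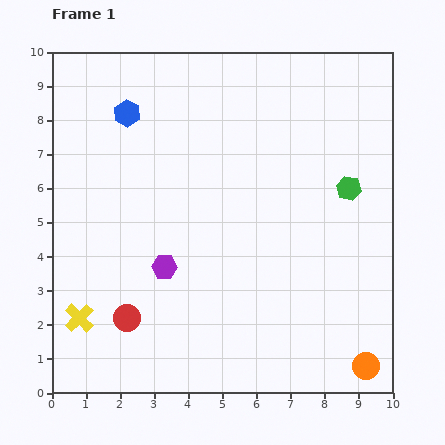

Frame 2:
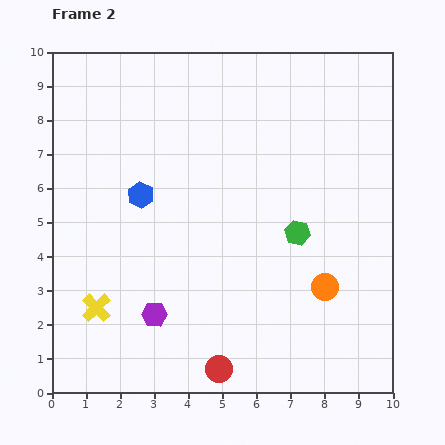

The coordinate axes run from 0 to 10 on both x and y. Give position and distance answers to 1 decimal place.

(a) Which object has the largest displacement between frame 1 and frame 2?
the red circle

(moved 3.1; next 2.6)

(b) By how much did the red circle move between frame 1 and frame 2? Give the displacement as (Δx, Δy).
(2.7, -1.5)

The red circle was at (2.2, 2.2) in frame 1 and (4.9, 0.7) in frame 2.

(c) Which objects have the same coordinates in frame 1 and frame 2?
none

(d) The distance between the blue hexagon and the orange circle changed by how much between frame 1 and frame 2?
-4.2

Distance in frame 1: 10.2. Distance in frame 2: 6.0.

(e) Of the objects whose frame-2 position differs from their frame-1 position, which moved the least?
the yellow cross

(moved 0.6)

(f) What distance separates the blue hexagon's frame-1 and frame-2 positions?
2.4

The blue hexagon moved from (2.2, 8.2) to (2.6, 5.8), a distance of √(0.4² + 2.4²) ≈ 2.4.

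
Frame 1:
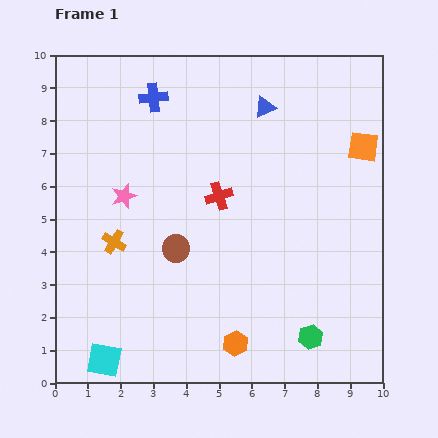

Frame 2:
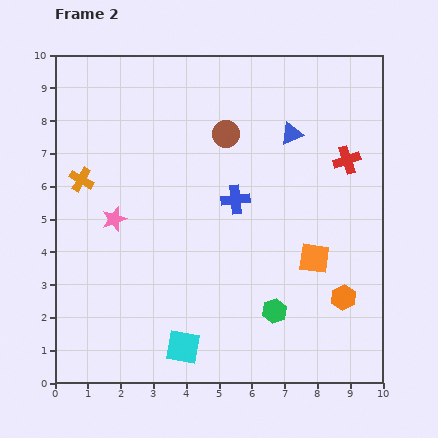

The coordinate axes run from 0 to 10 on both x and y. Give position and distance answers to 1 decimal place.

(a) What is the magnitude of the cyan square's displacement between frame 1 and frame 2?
2.4

The cyan square moved from (1.5, 0.7) to (3.9, 1.1), a distance of √(2.4² + 0.4²) ≈ 2.4.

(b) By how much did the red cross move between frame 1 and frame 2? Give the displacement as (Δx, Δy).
(3.9, 1.1)

The red cross was at (5.0, 5.7) in frame 1 and (8.9, 6.8) in frame 2.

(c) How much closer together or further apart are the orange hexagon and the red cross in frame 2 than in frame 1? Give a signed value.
-0.3

Distance in frame 1: 4.5. Distance in frame 2: 4.2.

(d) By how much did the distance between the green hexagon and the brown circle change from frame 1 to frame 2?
+0.7

Distance in frame 1: 4.9. Distance in frame 2: 5.6.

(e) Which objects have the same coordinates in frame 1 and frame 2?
none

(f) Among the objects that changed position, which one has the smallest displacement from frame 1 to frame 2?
the pink star

(moved 0.8)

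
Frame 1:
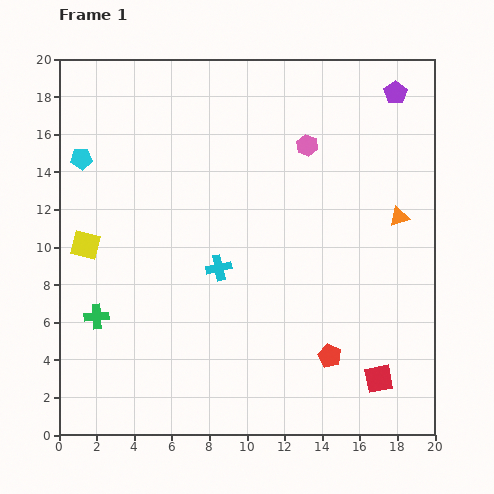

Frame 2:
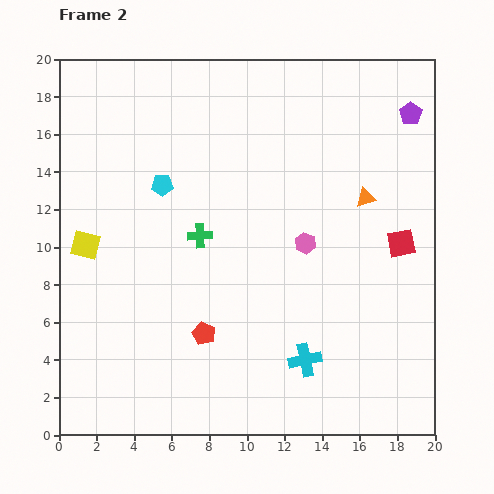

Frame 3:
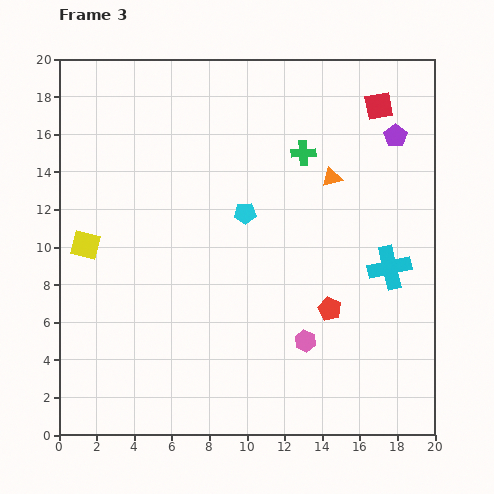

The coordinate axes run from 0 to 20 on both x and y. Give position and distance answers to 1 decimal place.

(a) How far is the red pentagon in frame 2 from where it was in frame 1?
6.8

The red pentagon moved from (14.4, 4.2) to (7.7, 5.4), a distance of √(6.7² + 1.2²) ≈ 6.8.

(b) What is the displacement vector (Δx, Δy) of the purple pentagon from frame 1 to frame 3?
(0.0, -2.3)

The purple pentagon was at (17.9, 18.2) in frame 1 and (17.9, 15.9) in frame 3.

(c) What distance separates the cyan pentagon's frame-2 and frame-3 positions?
4.6

The cyan pentagon moved from (5.5, 13.3) to (9.9, 11.8), a distance of √(4.4² + 1.5²) ≈ 4.6.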